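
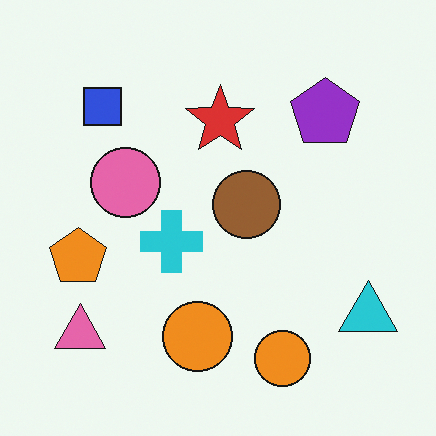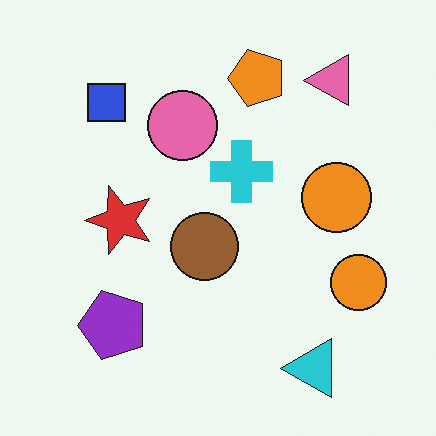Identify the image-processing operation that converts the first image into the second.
The second image is the first transposed (reflected across the top-left ↔ bottom-right diagonal).

Shapes have swapped their row and column positions — what was in the top-right is now in the bottom-left — a diagonal reflection.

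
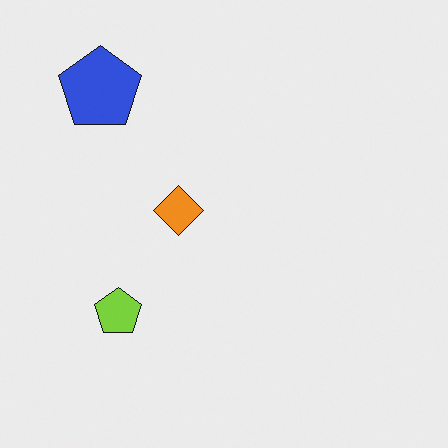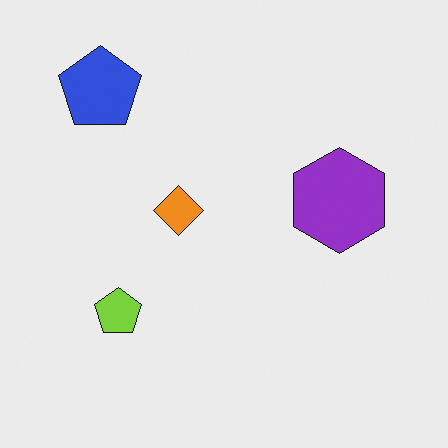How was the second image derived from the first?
The transformation is: overlaid with an additional purple hexagon.

A purple hexagon appears in the second image that is absent from the first.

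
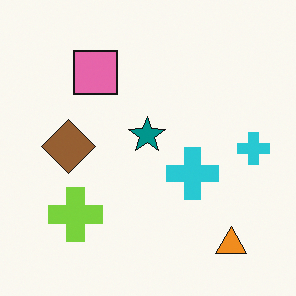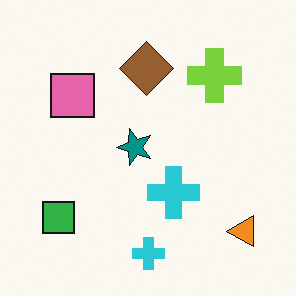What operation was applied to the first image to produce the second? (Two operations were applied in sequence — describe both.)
It was transposed (reflected across the top-left ↔ bottom-right diagonal), then overlaid with an additional green square.

Shapes have swapped their row and column positions — what was in the top-right is now in the bottom-left — a diagonal reflection. A green square appears in the second image that is absent from the first.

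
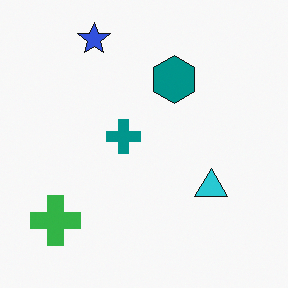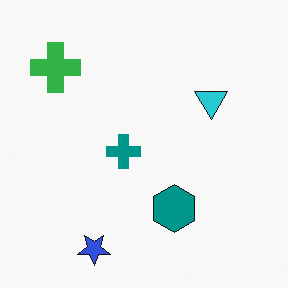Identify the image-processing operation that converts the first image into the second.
Flipped vertically (top ↔ bottom).

The blue star is in the top-left of the first image and the bottom-left of the second — shapes on opposite sides of the horizontal midline have swapped in a mirror flip.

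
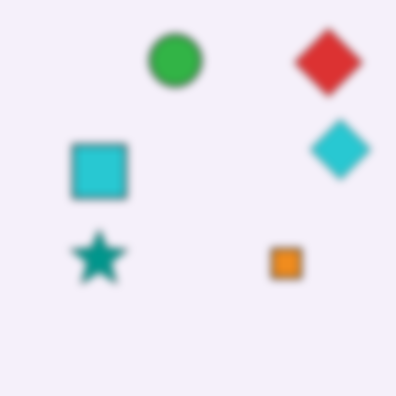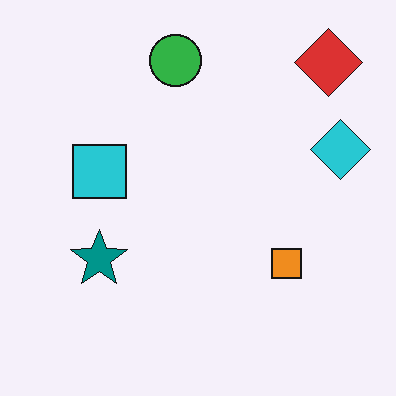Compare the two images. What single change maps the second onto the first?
The image was moderately blurred.

Shape edges and outlines are uniformly softened across the whole image.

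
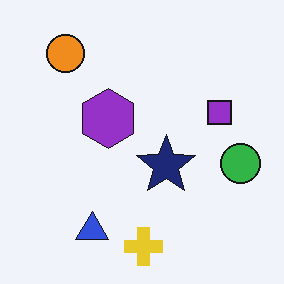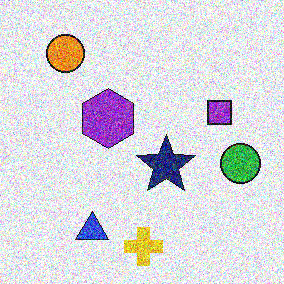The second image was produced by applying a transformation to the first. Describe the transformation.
The image was degraded with strong gaussian noise.

Random speckle covers the whole image, including the flat background.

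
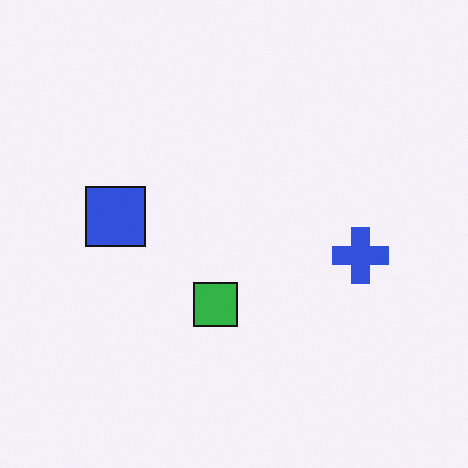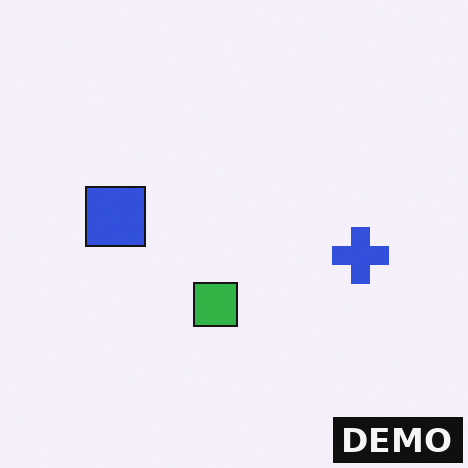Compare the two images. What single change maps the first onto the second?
It was watermarked with the text "DEMO" in the lower-right corner.

A dark label reading "DEMO" appears in the lower-right corner.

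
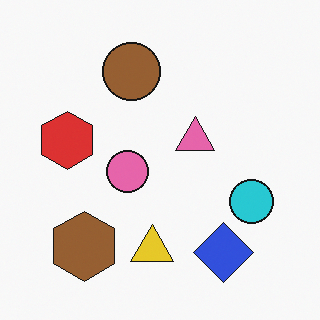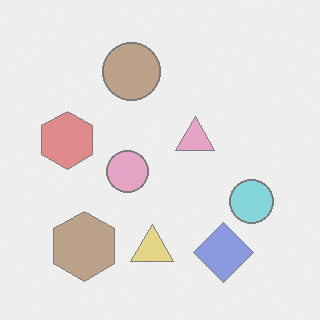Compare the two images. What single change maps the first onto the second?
The transformation is: given much lower contrast.

Tones are pushed toward mid-grey across the whole image — a global contrast change.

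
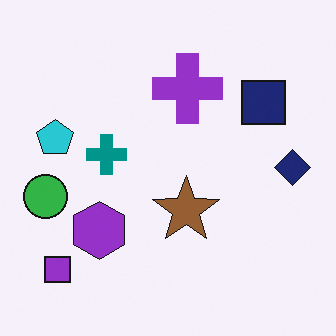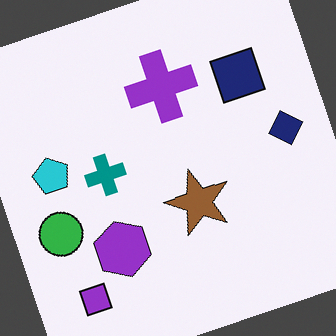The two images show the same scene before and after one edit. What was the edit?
The image was rotated counter-clockwise by a clearly visible amount.

Every shape is tilted by the same angle and the image corners show triangular fill wedges — a whole-image rotation by a non-right angle.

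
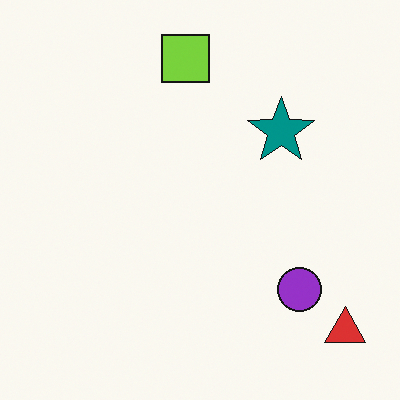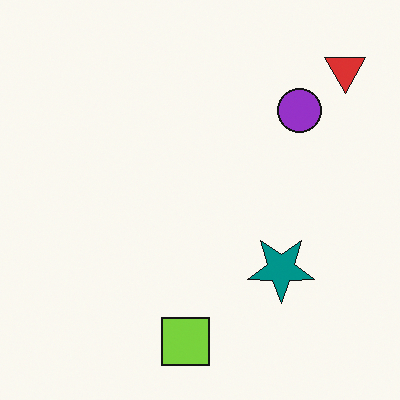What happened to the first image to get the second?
The transformation is: flipped vertically (top ↔ bottom).

The lime square is in the top of the first image and the bottom of the second — shapes on opposite sides of the horizontal midline have swapped in a mirror flip.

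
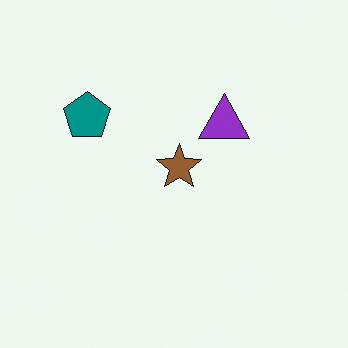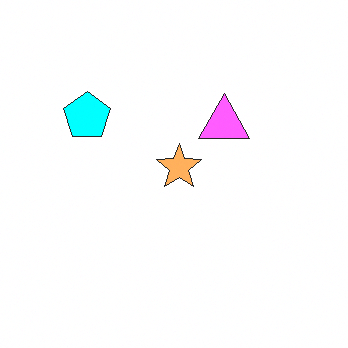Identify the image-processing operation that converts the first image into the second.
The transformation is: brightened a lot.

Every pixel — background and shapes alike — is uniformly brightened.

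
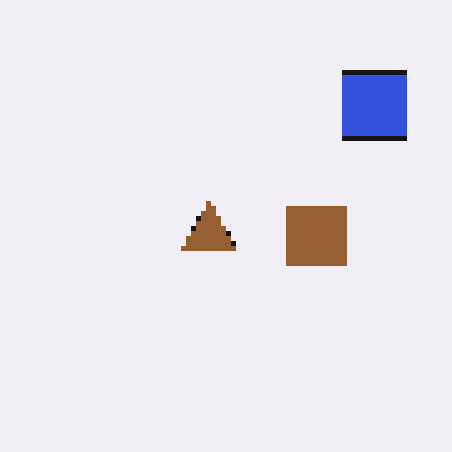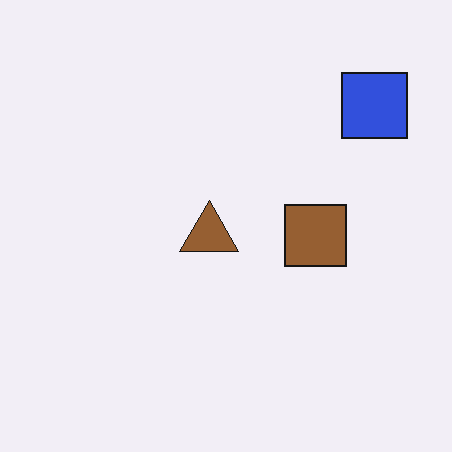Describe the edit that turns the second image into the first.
The first image is the second mildly pixelated.

Shapes are reduced to large square blocks; fine edges and outlines are lost — a downscale-then-upscale (mosaic) effect.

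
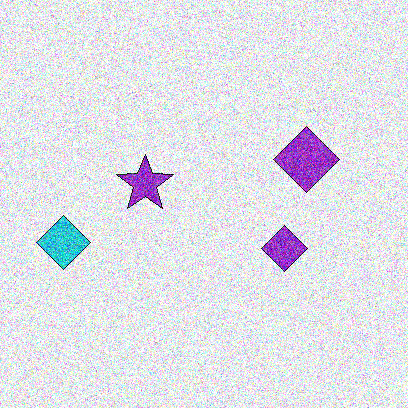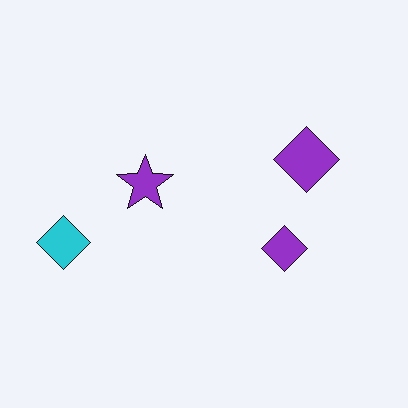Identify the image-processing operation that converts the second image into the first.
The transformation is: degraded with strong gaussian noise.

Random speckle covers the whole image, including the flat background.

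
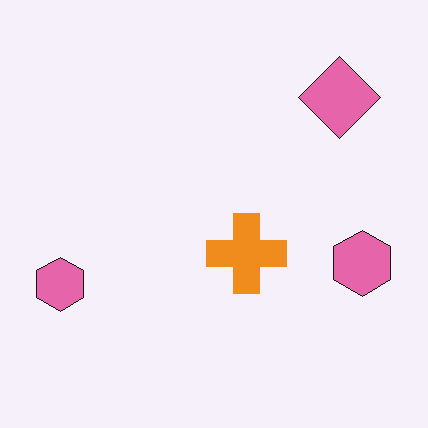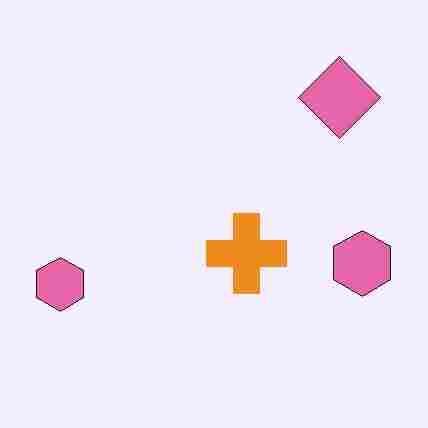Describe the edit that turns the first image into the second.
The image was degraded with heavy JPEG compression.

Blocky 8×8 compression artifacts appear around shape edges and the flat background shows ringing — characteristic JPEG degradation.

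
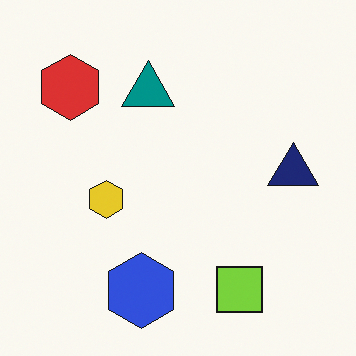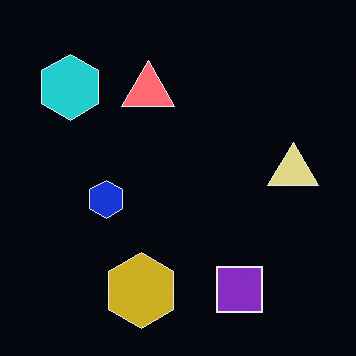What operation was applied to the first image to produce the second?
Color-inverted (negative).

The light background has become dark and every shape's color is its complement — a photographic negative.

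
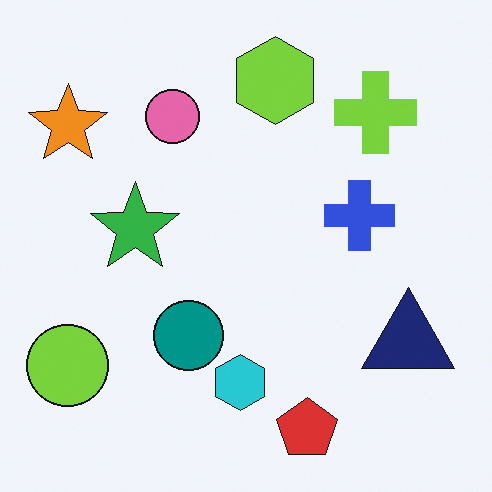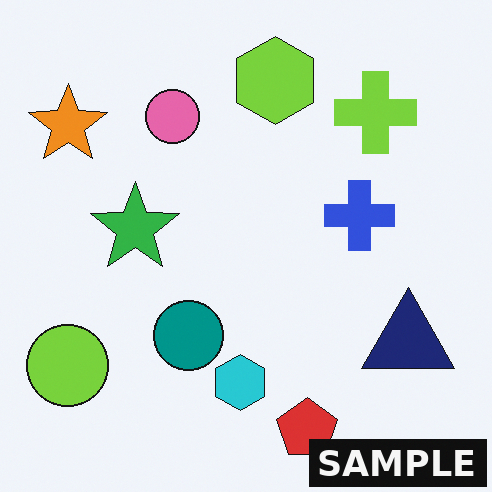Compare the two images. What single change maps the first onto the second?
This is the original image watermarked with the text "SAMPLE" in the lower-right corner.

A dark label reading "SAMPLE" appears in the lower-right corner.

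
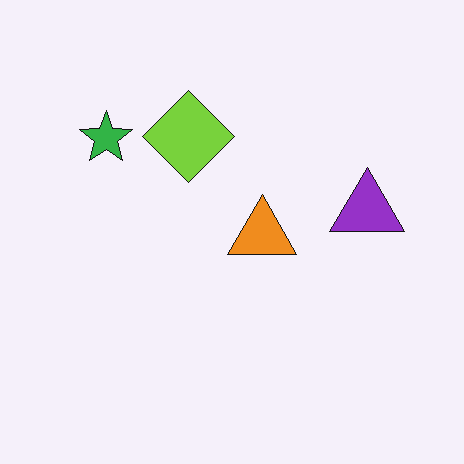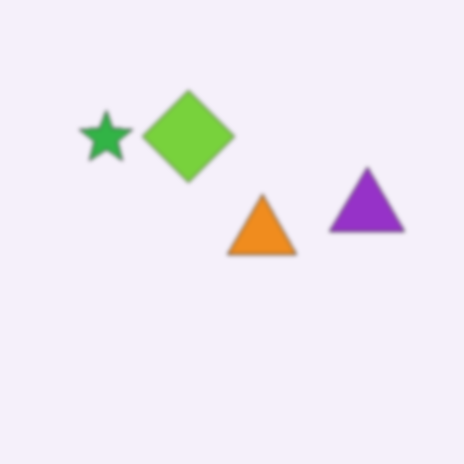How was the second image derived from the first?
The image was given a subtle gaussian blur.

Shape edges and outlines are uniformly softened across the whole image.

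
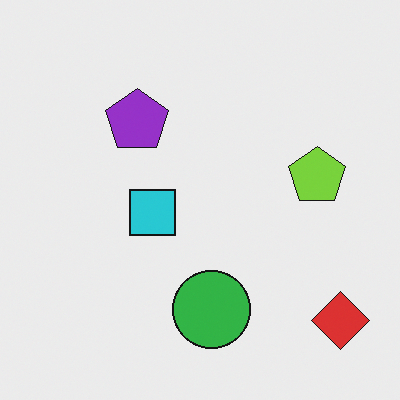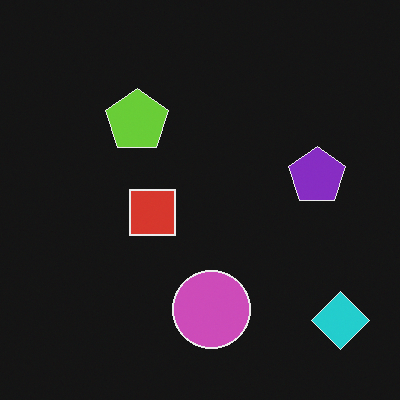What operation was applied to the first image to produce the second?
The transformation is: color-inverted (negative).

The light background has become dark and every shape's color is its complement — a photographic negative.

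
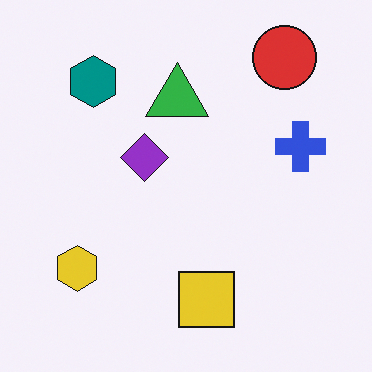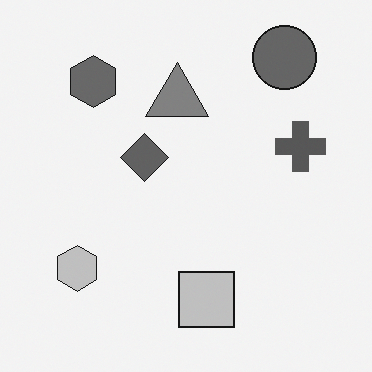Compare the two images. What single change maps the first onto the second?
The image was converted to grayscale.

All color is removed — every shape is now a shade of grey.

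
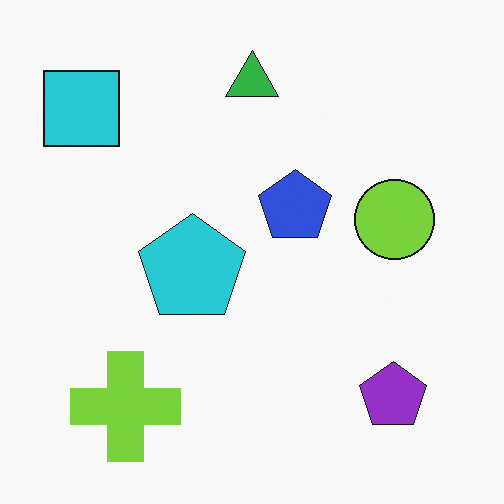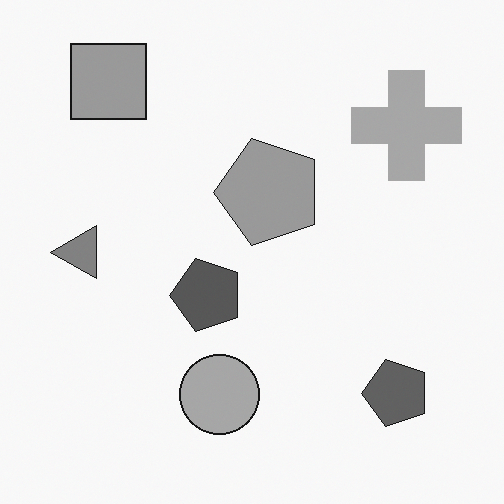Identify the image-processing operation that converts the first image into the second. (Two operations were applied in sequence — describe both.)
This is the original image converted to grayscale, then transposed (reflected across the top-left ↔ bottom-right diagonal).

All color is removed — every shape is now a shade of grey. Shapes have swapped their row and column positions — what was in the top-right is now in the bottom-left — a diagonal reflection.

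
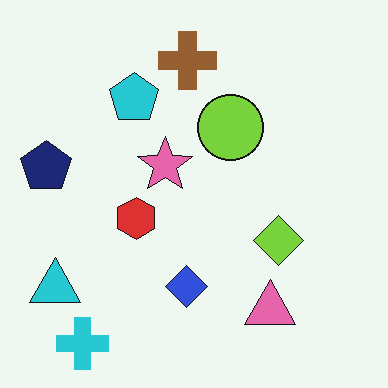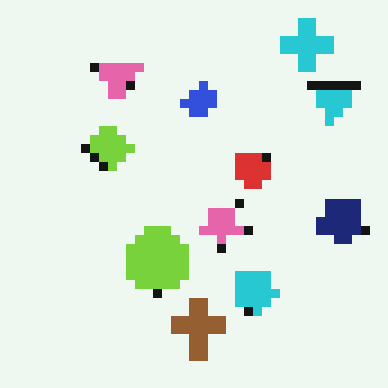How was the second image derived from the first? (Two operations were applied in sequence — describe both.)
This is the original image coarsely pixelated, then rotated 180°.

Shapes are reduced to large square blocks; fine edges and outlines are lost — a downscale-then-upscale (mosaic) effect. The cyan cross sits in the bottom-left of the first image and the top-right of the second — consistent with a whole-image 180° rotation.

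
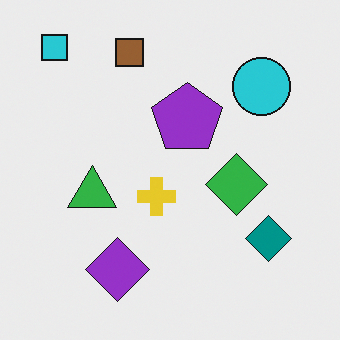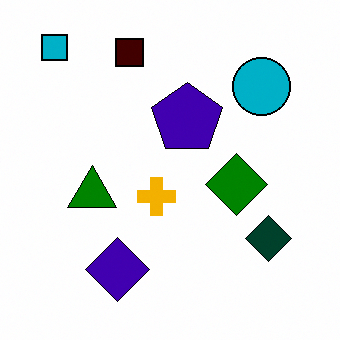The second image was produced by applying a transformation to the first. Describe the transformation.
This is the original image given much higher contrast.

Tones are pushed away from mid-grey across the whole image — a global contrast change.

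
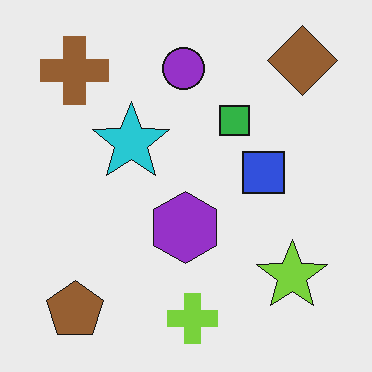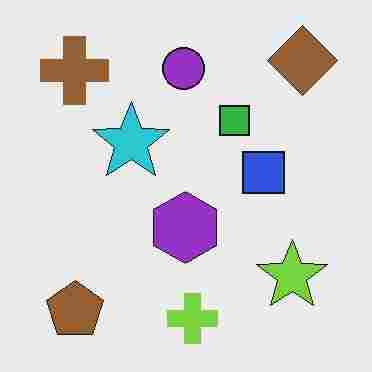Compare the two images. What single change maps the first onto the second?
It was heavily JPEG-compressed with obvious blocking artifacts.

Blocky 8×8 compression artifacts appear around shape edges and the flat background shows ringing — characteristic JPEG degradation.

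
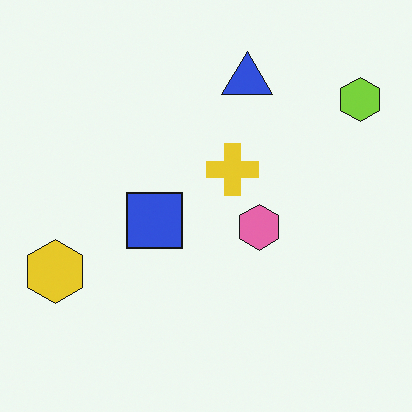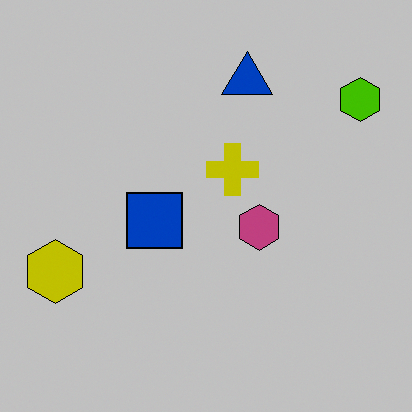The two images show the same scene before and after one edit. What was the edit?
This is the original image aggressively posterized.

Each flat color has snapped to a coarser quantized level — most visibly, the near-white background has dropped to a flat grey.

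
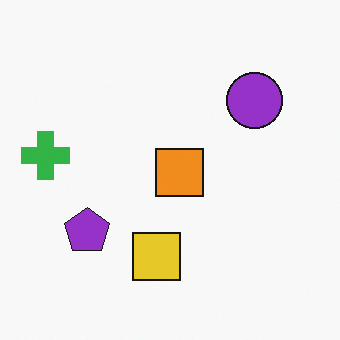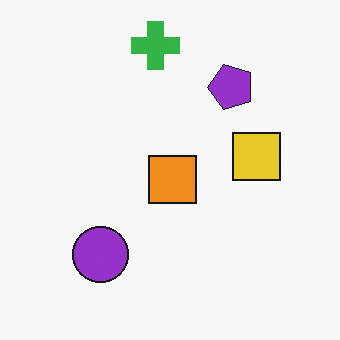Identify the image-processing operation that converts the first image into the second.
The image was transposed (reflected across the top-left ↔ bottom-right diagonal).

Shapes have swapped their row and column positions — what was in the top-right is now in the bottom-left — a diagonal reflection.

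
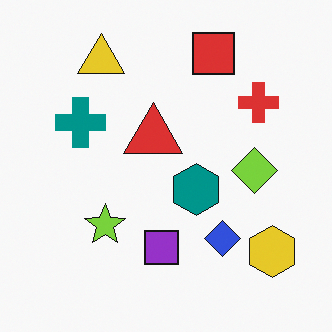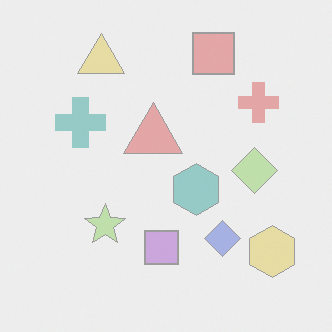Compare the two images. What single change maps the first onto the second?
Given much lower contrast.

Tones are pushed toward mid-grey across the whole image — a global contrast change.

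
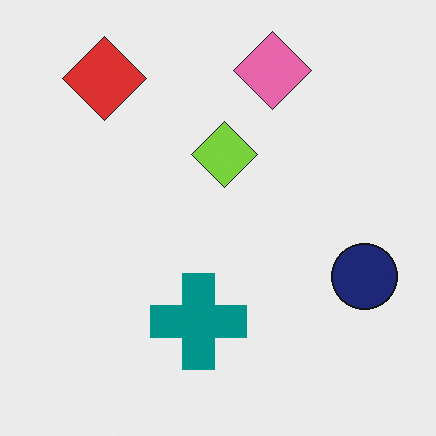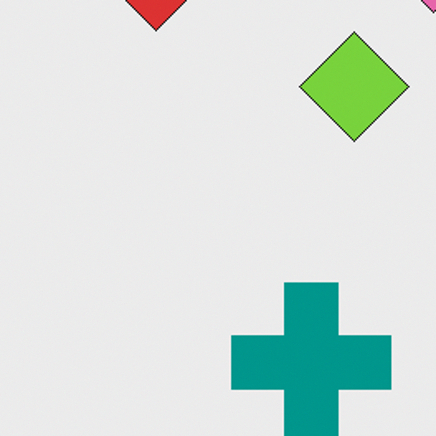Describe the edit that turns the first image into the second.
The second image is the first cropped to a noticeably smaller region and rescaled.

The visible shapes are larger and the field of view is narrower; shapes near the original edges may be partly or wholly outside the frame — a crop-and-rescale.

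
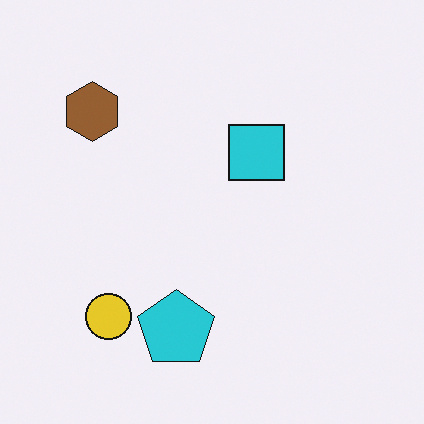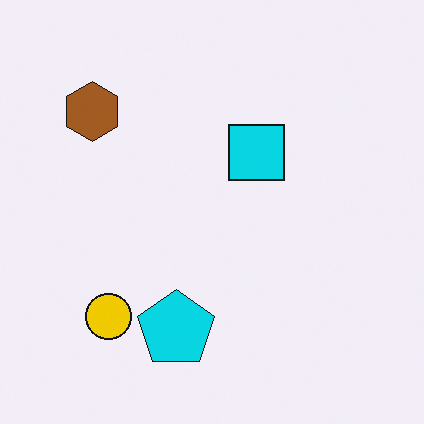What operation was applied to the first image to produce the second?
The second image is the first slightly oversaturated.

All colors are more vivid — a global saturation change.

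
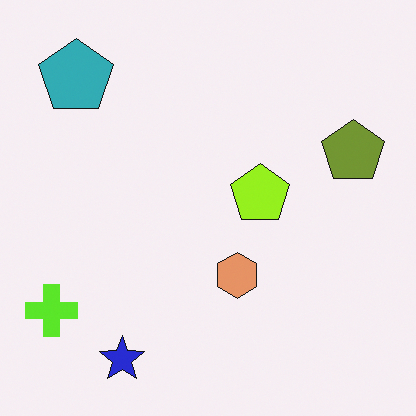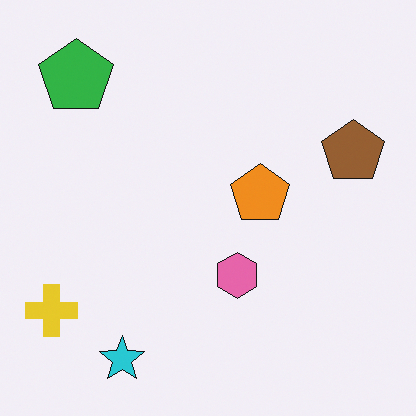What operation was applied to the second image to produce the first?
The first image is the second hue-shifted slightly.

Every shape's color has rotated by the same amount around the hue wheel — a uniform hue shift.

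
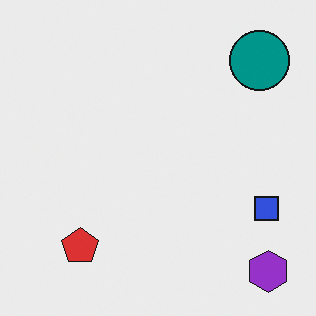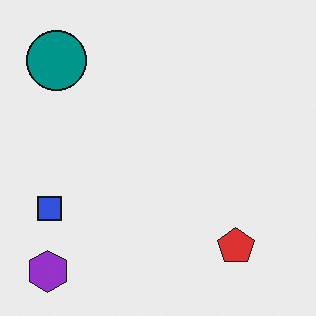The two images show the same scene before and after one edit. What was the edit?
It was flipped horizontally (left ↔ right).

The purple hexagon is in the bottom-right of the first image and the bottom-left of the second — shapes on opposite sides of the vertical midline have swapped in a mirror flip.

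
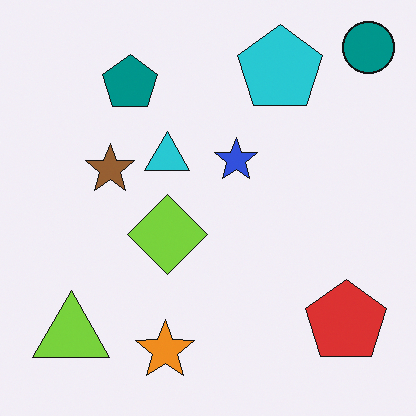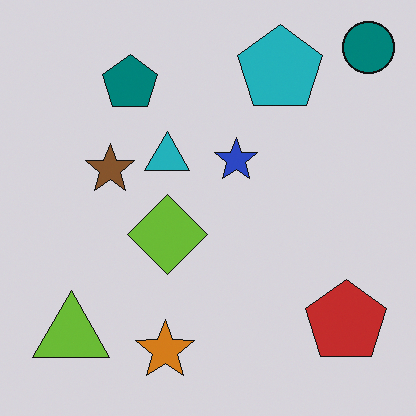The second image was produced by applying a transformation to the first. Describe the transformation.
The second image is the first darkened a little.

Every pixel — background and shapes alike — is uniformly darkened.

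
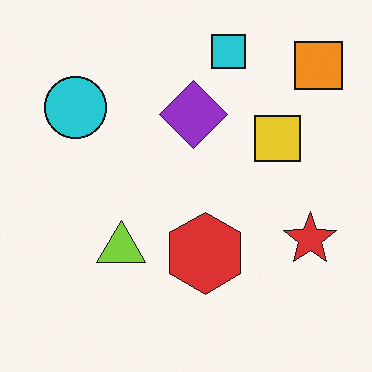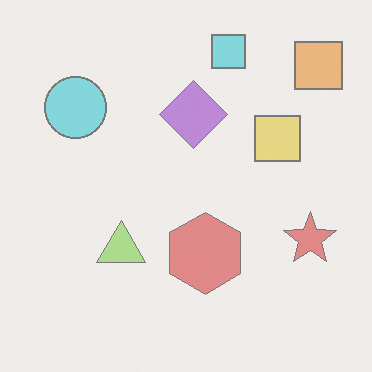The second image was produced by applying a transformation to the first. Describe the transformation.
The transformation is: washed out (contrast reduced).

Tones are pushed toward mid-grey across the whole image — a global contrast change.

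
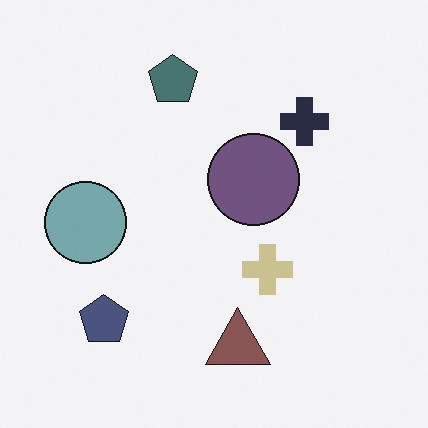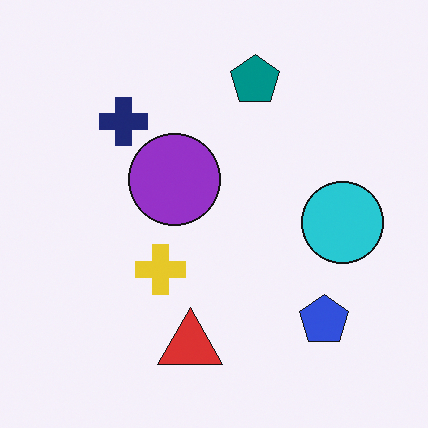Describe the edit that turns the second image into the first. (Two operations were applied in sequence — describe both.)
The image was flipped horizontally (left ↔ right), then heavily desaturated.

The cyan circle is in the right of the second image and the left of the first — shapes on opposite sides of the vertical midline have swapped in a mirror flip. All colors are more muted and greyish — a global saturation change.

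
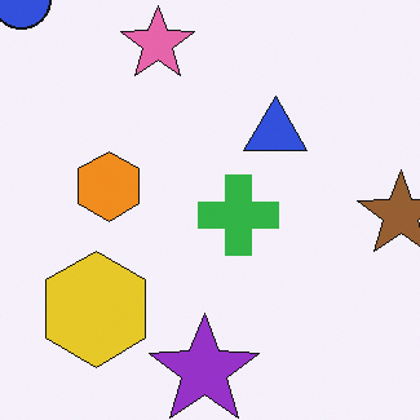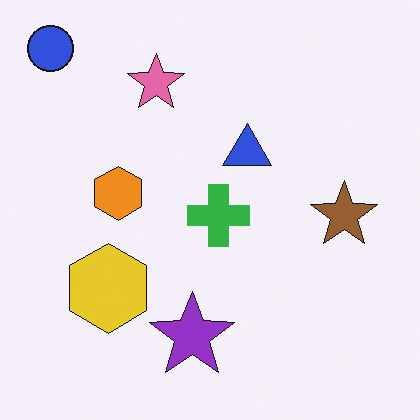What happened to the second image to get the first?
This is the original image cropped slightly and scaled back up.

The visible shapes are larger and the field of view is narrower; shapes near the original edges may be partly or wholly outside the frame — a crop-and-rescale.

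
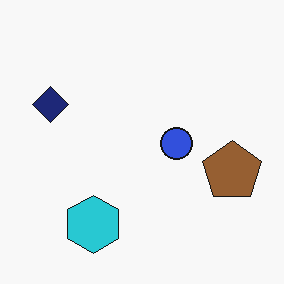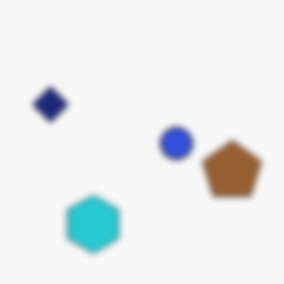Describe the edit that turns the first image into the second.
The image was noticeably gaussian-blurred.

Shape edges and outlines are uniformly softened across the whole image.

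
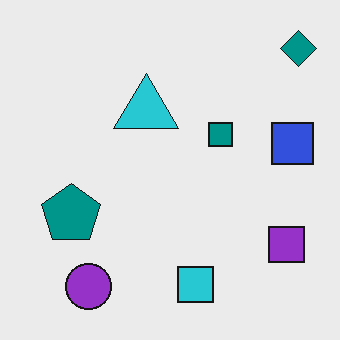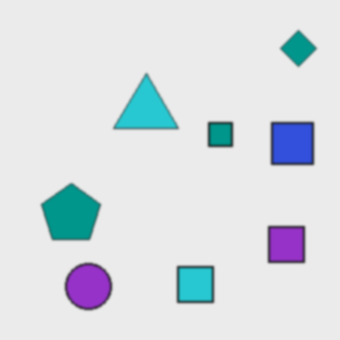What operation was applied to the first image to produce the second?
The image was slightly softened.

Shape edges and outlines are uniformly softened across the whole image.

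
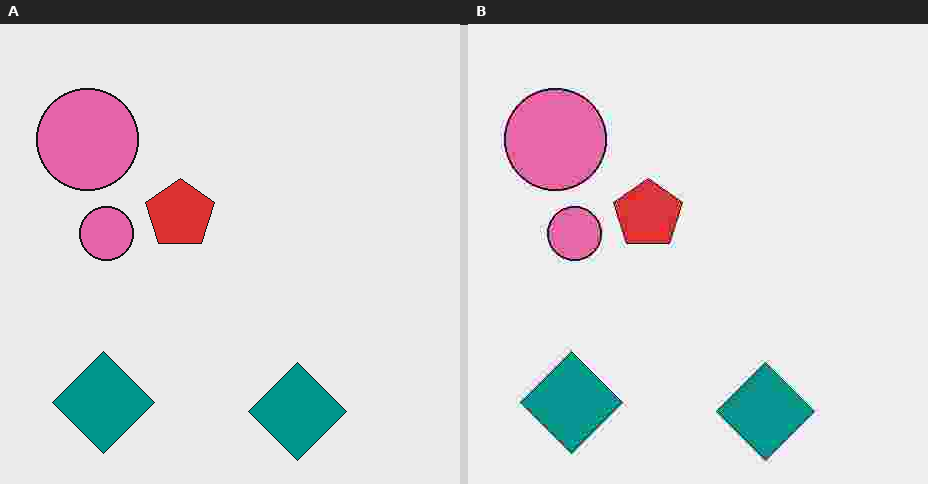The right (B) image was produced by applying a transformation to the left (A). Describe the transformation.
It was degraded with heavy JPEG compression.

Blocky 8×8 compression artifacts appear around shape edges and the flat background shows ringing — characteristic JPEG degradation.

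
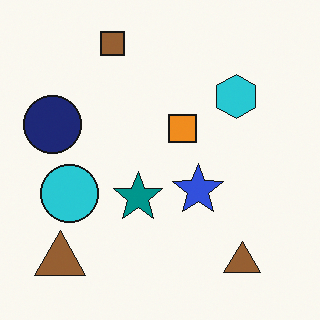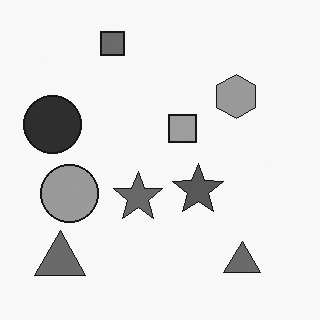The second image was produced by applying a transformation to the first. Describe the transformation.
The image was converted to grayscale.

All color is removed — every shape is now a shade of grey.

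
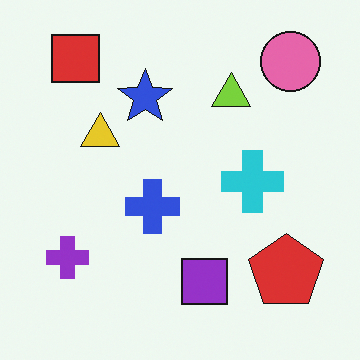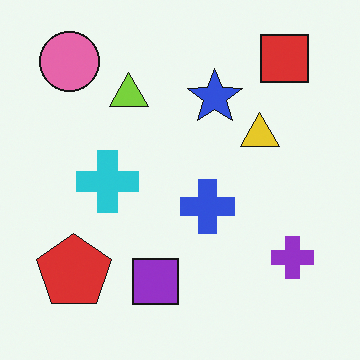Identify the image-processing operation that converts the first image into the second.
It was flipped horizontally (left ↔ right).

The purple cross is in the bottom-left of the first image and the bottom-right of the second — shapes on opposite sides of the vertical midline have swapped in a mirror flip.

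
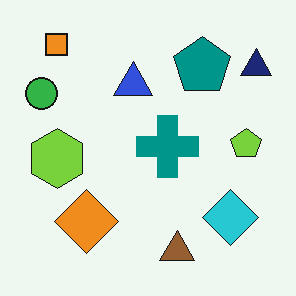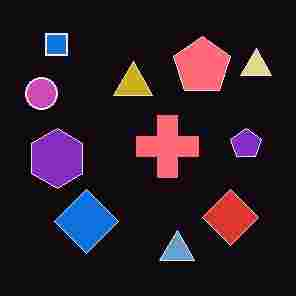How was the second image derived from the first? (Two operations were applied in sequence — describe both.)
The image was color-inverted (negative), then degraded with heavy JPEG compression.

The light background has become dark and every shape's color is its complement — a photographic negative. Blocky 8×8 compression artifacts appear around shape edges and the flat background shows ringing — characteristic JPEG degradation.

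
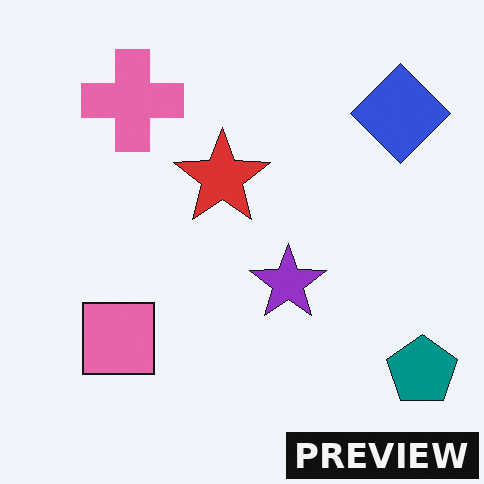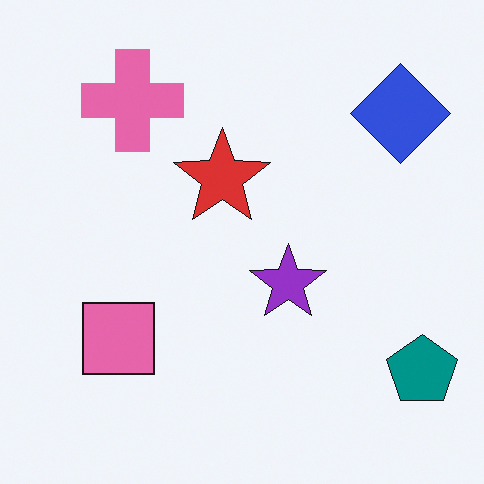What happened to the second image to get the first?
This is the original image watermarked with the text "PREVIEW" in the lower-right corner.

A dark label reading "PREVIEW" appears in the lower-right corner.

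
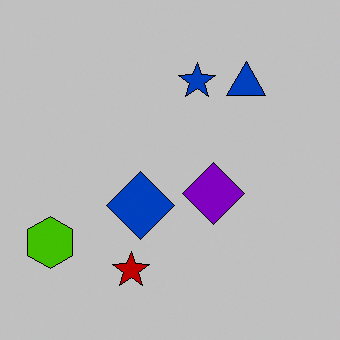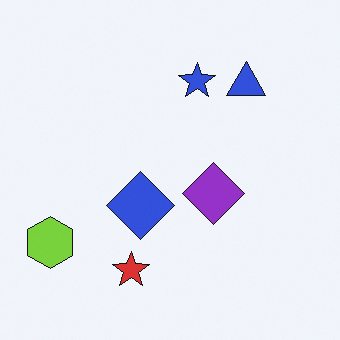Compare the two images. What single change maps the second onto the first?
This is the original image heavily posterized to just a handful of flat colors.

Each flat color has snapped to a coarser quantized level — most visibly, the near-white background has dropped to a flat grey.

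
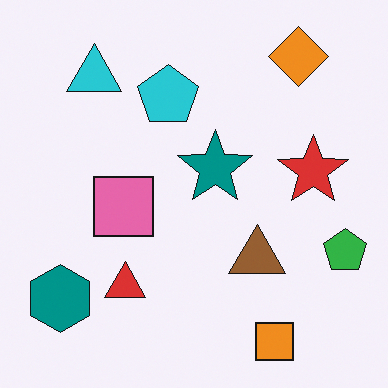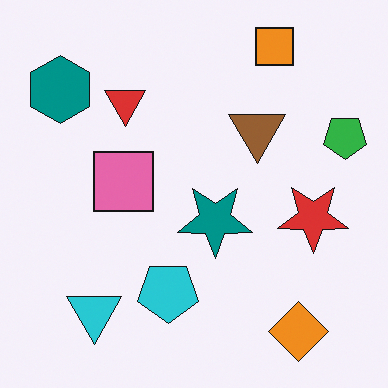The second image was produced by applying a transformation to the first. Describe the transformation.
The second image is the first flipped vertically (top ↔ bottom).

The orange square is in the bottom-right of the first image and the top-right of the second — shapes on opposite sides of the horizontal midline have swapped in a mirror flip.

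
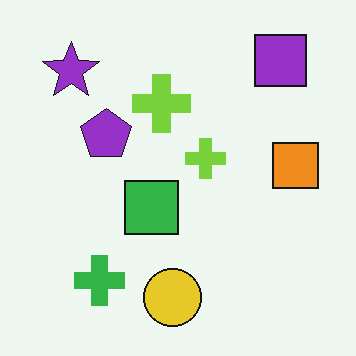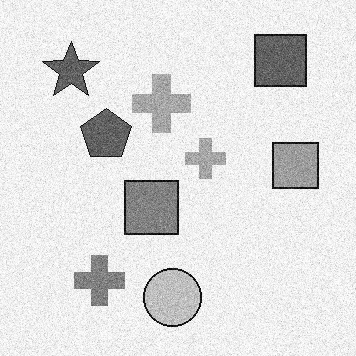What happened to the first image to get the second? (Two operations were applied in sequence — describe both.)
The transformation is: degraded with moderate additive noise, then converted to grayscale.

Random speckle covers the whole image, including the flat background. All color is removed — every shape is now a shade of grey.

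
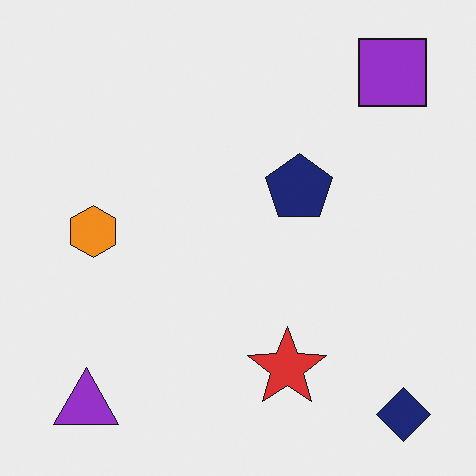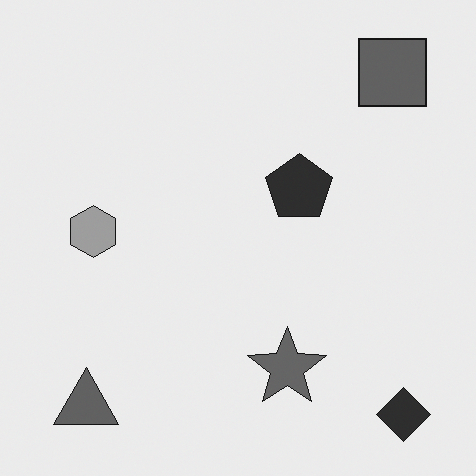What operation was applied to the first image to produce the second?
Converted to grayscale.

All color is removed — every shape is now a shade of grey.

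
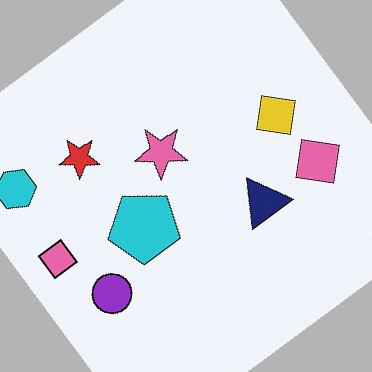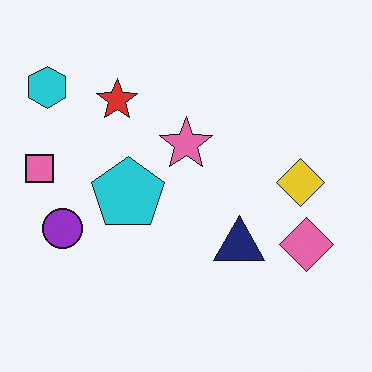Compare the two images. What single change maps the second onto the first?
It was rotated counter-clockwise by a large amount — several tens of degrees.

Every shape is tilted by the same angle and the image corners show triangular fill wedges — a whole-image rotation by a non-right angle.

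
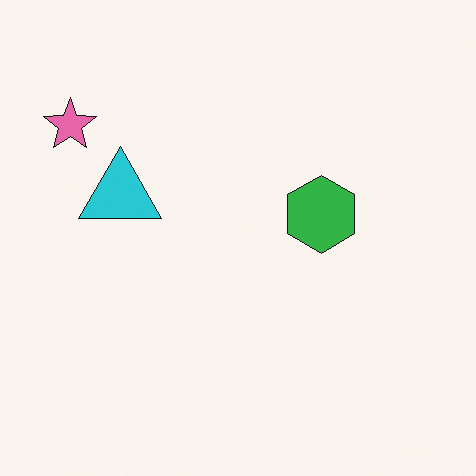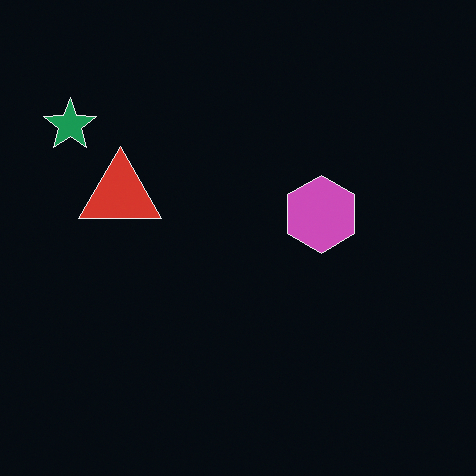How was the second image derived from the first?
The image was color-inverted (negative).

The light background has become dark and every shape's color is its complement — a photographic negative.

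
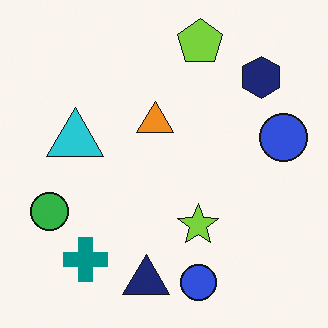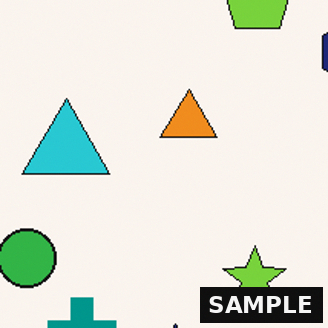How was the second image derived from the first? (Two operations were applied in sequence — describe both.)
This is the original image cropped to a modestly smaller region and rescaled, then watermarked with the text "SAMPLE" in the lower-right corner.

The visible shapes are larger and the field of view is narrower; shapes near the original edges may be partly or wholly outside the frame — a crop-and-rescale. A dark label reading "SAMPLE" appears in the lower-right corner.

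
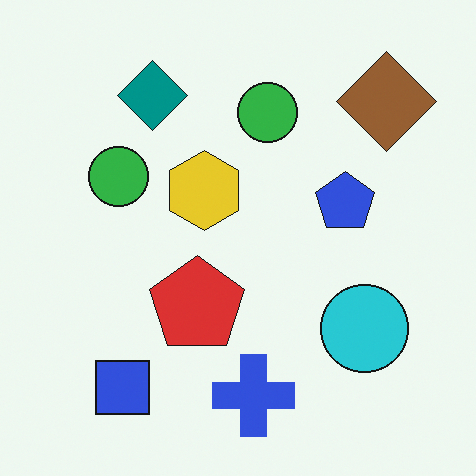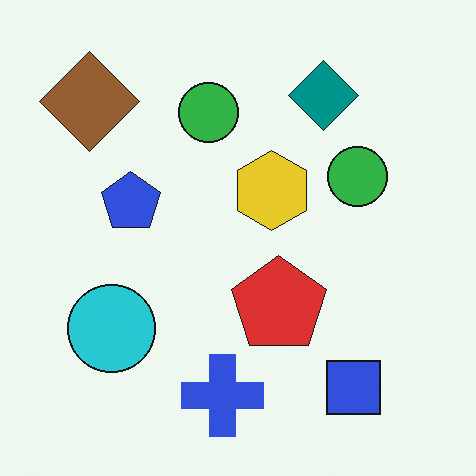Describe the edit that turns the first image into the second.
Flipped horizontally (left ↔ right).

The brown diamond is in the top-right of the first image and the top-left of the second — shapes on opposite sides of the vertical midline have swapped in a mirror flip.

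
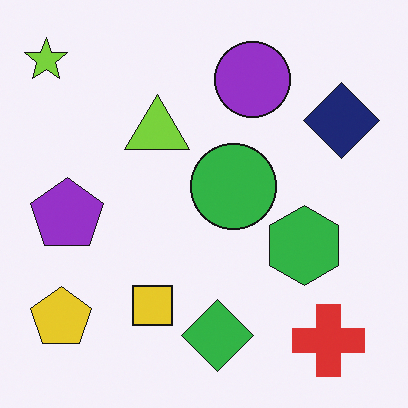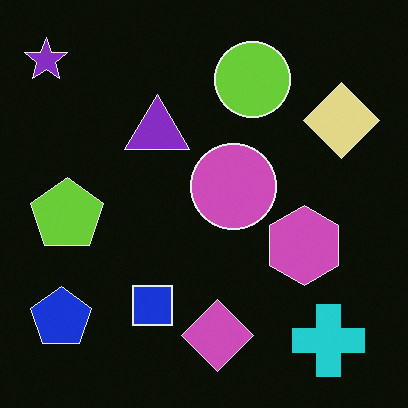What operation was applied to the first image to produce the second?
It was color-inverted (negative).

The light background has become dark and every shape's color is its complement — a photographic negative.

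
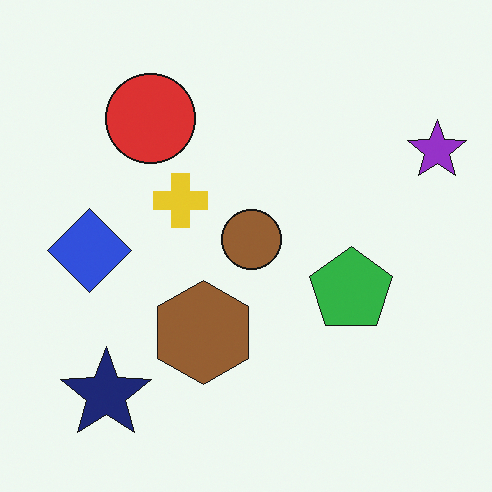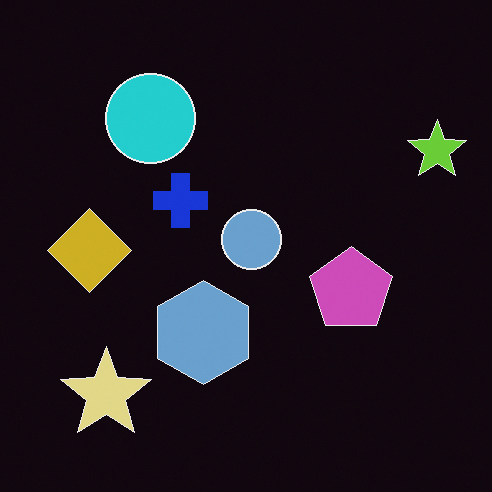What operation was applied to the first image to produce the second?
The image was color-inverted (negative).

The light background has become dark and every shape's color is its complement — a photographic negative.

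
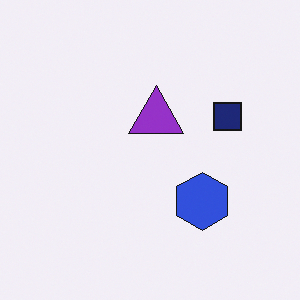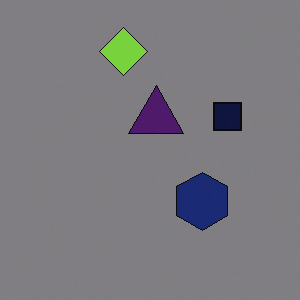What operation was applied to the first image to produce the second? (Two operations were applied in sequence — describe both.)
It was noticeably darkened, then overlaid with an additional lime diamond.

Every pixel — background and shapes alike — is uniformly darkened. A lime diamond appears in the second image that is absent from the first.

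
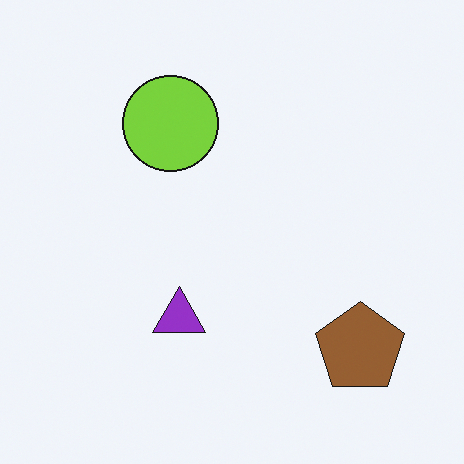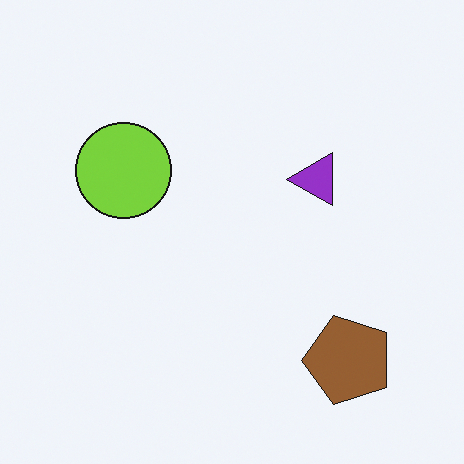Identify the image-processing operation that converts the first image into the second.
The transformation is: transposed (reflected across the top-left ↔ bottom-right diagonal).

Shapes have swapped their row and column positions — what was in the top-right is now in the bottom-left — a diagonal reflection.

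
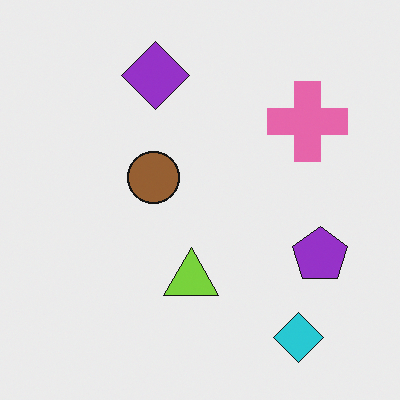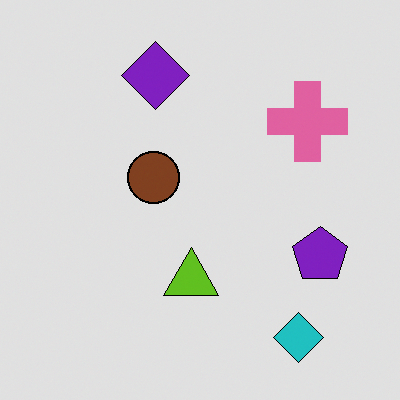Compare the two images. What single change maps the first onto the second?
The transformation is: moderately posterized.

Each flat color has snapped to a coarser quantized level — most visibly, the near-white background has dropped to a flat grey.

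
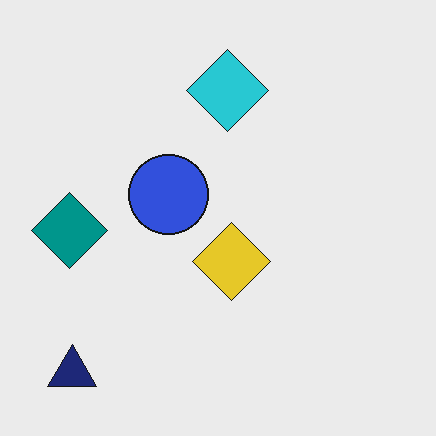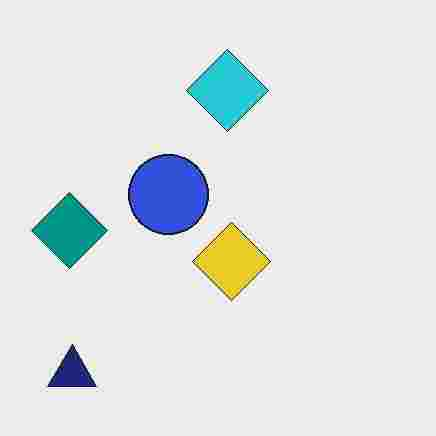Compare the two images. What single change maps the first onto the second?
The second image is the first degraded with heavy JPEG compression.

Blocky 8×8 compression artifacts appear around shape edges and the flat background shows ringing — characteristic JPEG degradation.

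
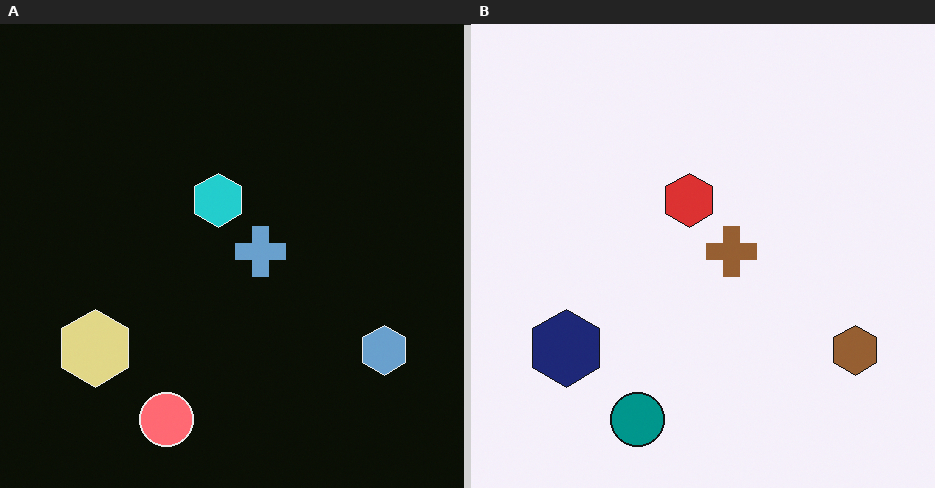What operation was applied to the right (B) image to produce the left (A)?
It was color-inverted (negative).

The light background has become dark and every shape's color is its complement — a photographic negative.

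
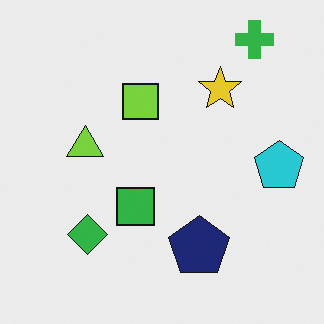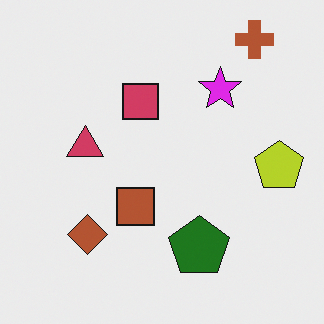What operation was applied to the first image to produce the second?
This is the original image hue-shifted through roughly half the color wheel.

Every shape's color has rotated by the same amount around the hue wheel — a uniform hue shift.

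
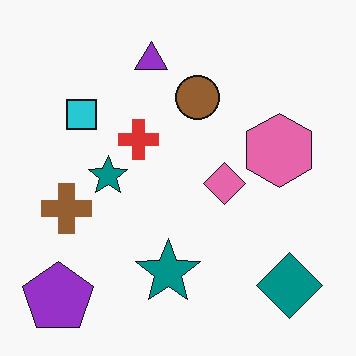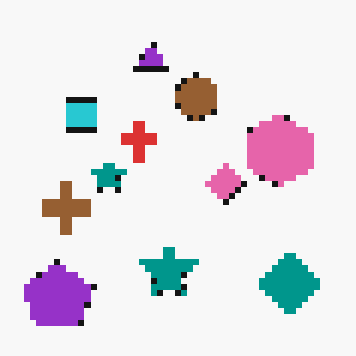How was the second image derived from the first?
Pixelated into visible square blocks.

Shapes are reduced to large square blocks; fine edges and outlines are lost — a downscale-then-upscale (mosaic) effect.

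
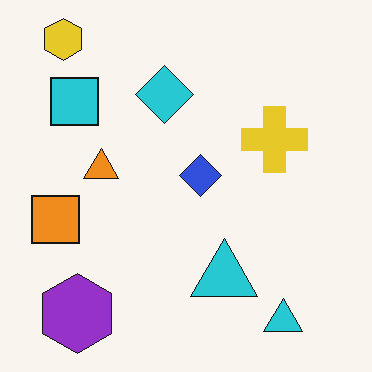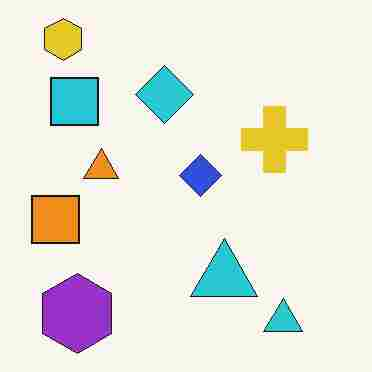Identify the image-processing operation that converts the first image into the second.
It was heavily JPEG-compressed with obvious blocking artifacts.

Blocky 8×8 compression artifacts appear around shape edges and the flat background shows ringing — characteristic JPEG degradation.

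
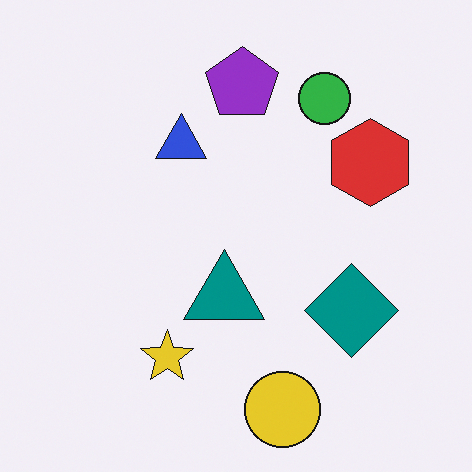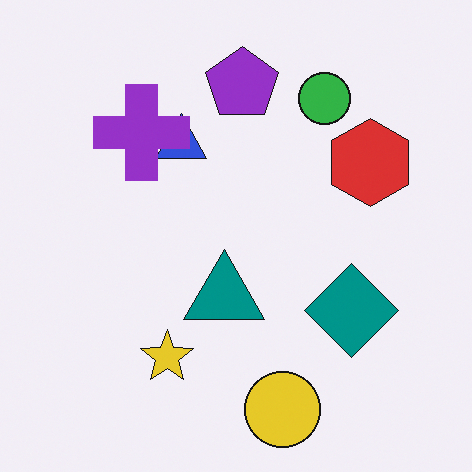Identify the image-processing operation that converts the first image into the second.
It was overlaid with an additional purple cross.

A purple cross appears in the second image that is absent from the first.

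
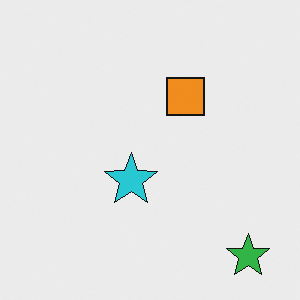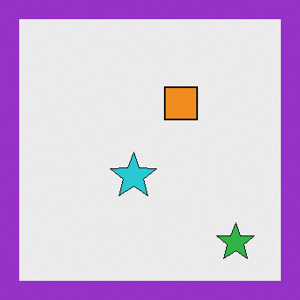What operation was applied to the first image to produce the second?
Framed with a purple border.

A solid purple frame runs around the edge of the second image, with the content slightly shrunk inside it.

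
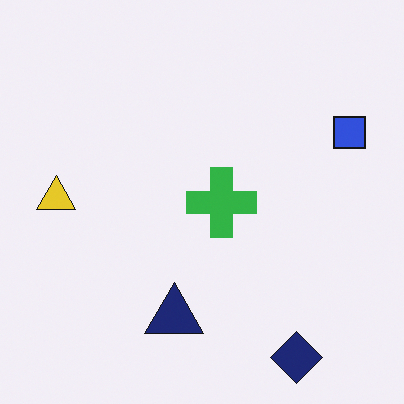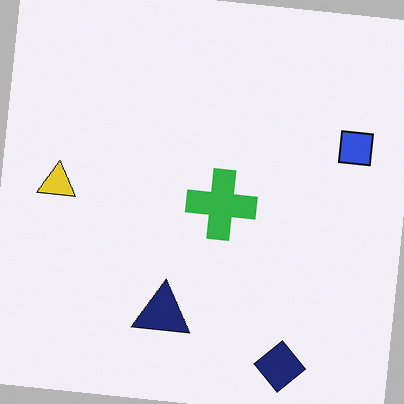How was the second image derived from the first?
This is the original image rotated clockwise by a slight angle.

Every shape is tilted by the same angle and the image corners show triangular fill wedges — a whole-image rotation by a non-right angle.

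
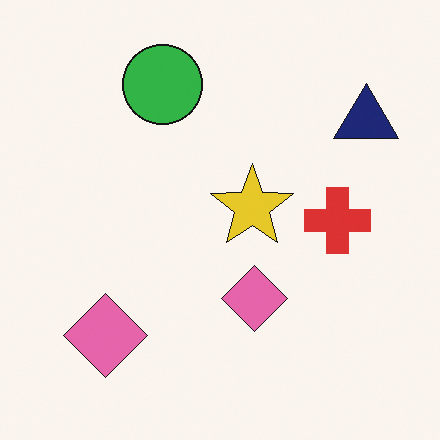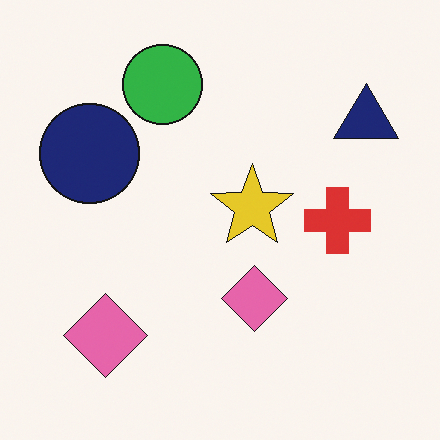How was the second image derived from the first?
The image was overlaid with an additional navy circle.

A navy circle appears in the second image that is absent from the first.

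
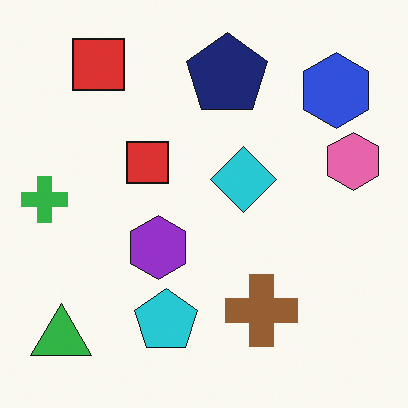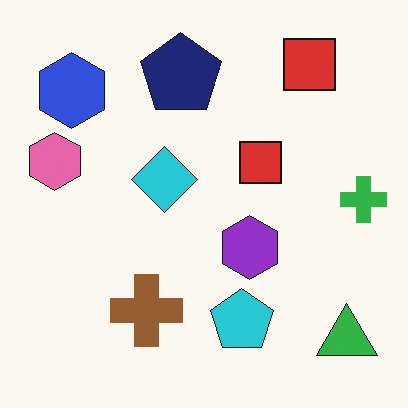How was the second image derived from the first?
The image was flipped horizontally (left ↔ right).

The green cross is in the left of the first image and the right of the second — shapes on opposite sides of the vertical midline have swapped in a mirror flip.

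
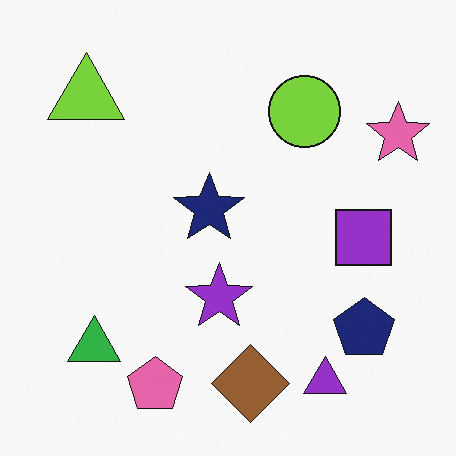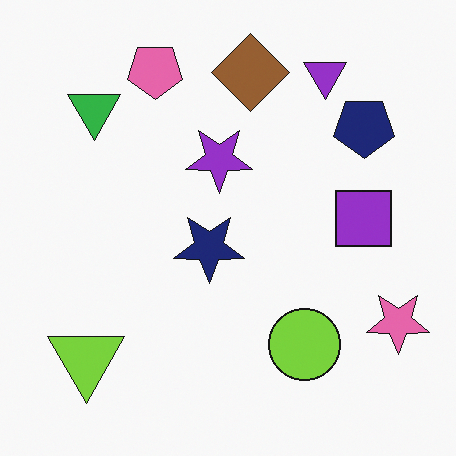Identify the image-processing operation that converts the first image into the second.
This is the original image flipped vertically (top ↔ bottom).

The pink pentagon is in the bottom of the first image and the top of the second — shapes on opposite sides of the horizontal midline have swapped in a mirror flip.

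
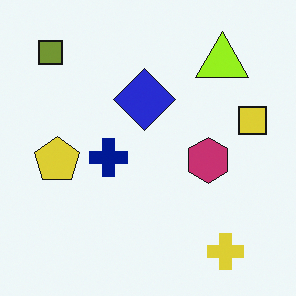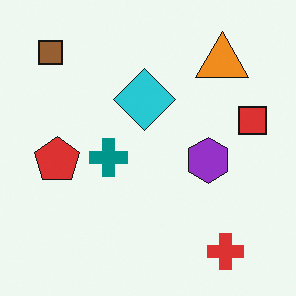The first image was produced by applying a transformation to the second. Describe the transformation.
It was hue-shifted slightly.

Every shape's color has rotated by the same amount around the hue wheel — a uniform hue shift.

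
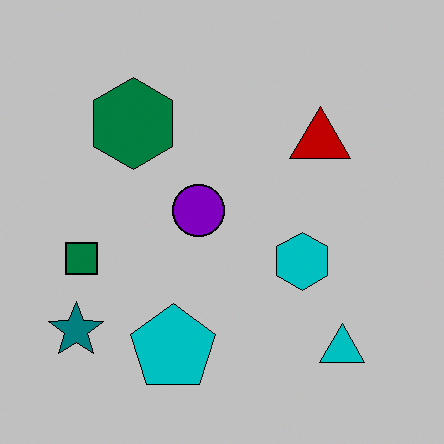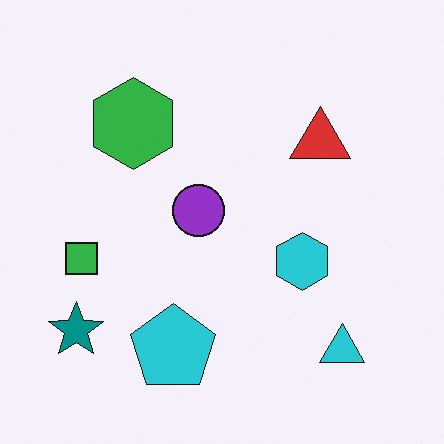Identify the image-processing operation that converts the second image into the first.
Aggressively posterized.

Each flat color has snapped to a coarser quantized level — most visibly, the near-white background has dropped to a flat grey.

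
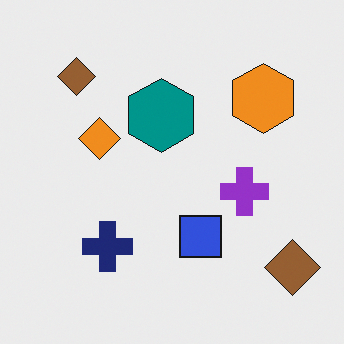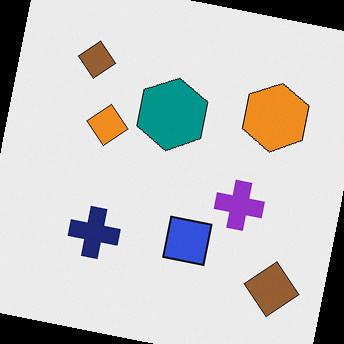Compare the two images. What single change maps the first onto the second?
The transformation is: rotated clockwise by a slight angle.

Every shape is tilted by the same angle and the image corners show triangular fill wedges — a whole-image rotation by a non-right angle.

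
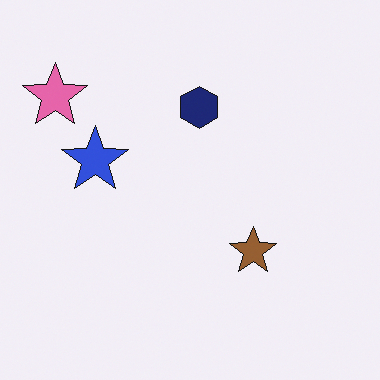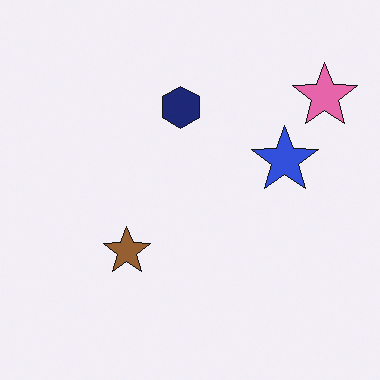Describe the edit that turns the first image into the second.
Flipped horizontally (left ↔ right).

The pink star is in the top-left of the first image and the top-right of the second — shapes on opposite sides of the vertical midline have swapped in a mirror flip.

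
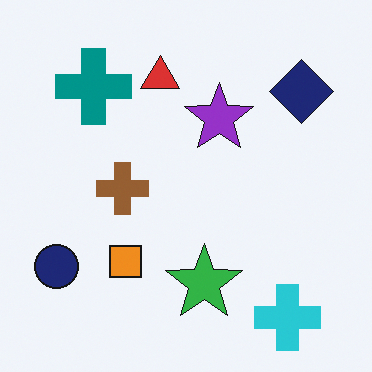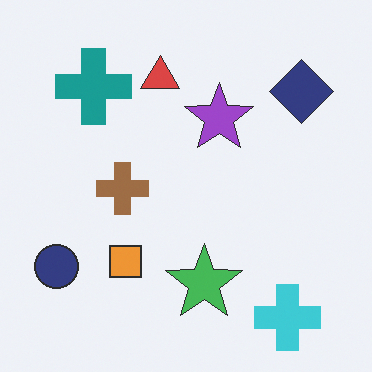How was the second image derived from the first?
The second image is the first given slightly reduced contrast.

Tones are pushed toward mid-grey across the whole image — a global contrast change.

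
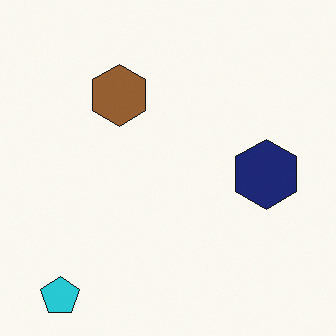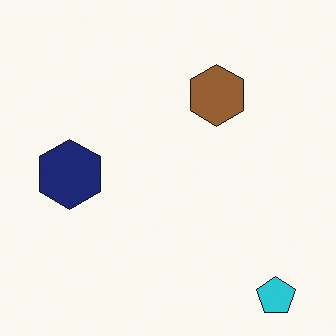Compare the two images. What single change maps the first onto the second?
It was flipped horizontally (left ↔ right).

The cyan pentagon is in the bottom-left of the first image and the bottom-right of the second — shapes on opposite sides of the vertical midline have swapped in a mirror flip.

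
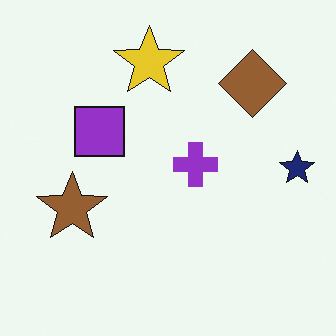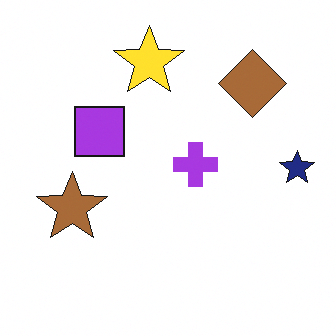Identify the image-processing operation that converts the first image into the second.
It was slightly brightened.

Every pixel — background and shapes alike — is uniformly brightened.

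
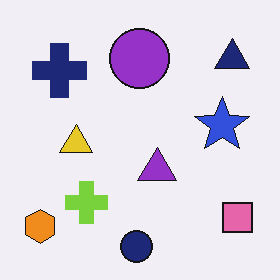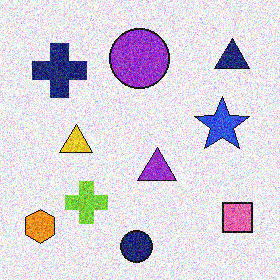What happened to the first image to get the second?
The second image is the first degraded with strong gaussian noise.

Random speckle covers the whole image, including the flat background.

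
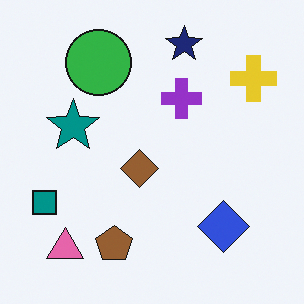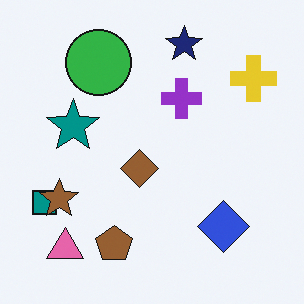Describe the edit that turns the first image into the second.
The transformation is: overlaid with an additional brown star.

A brown star appears in the second image that is absent from the first.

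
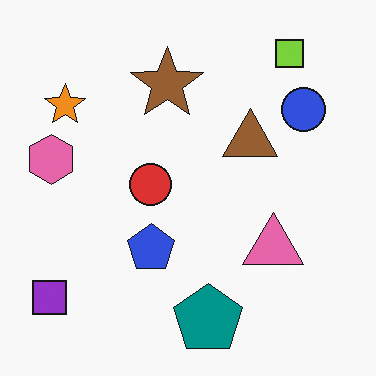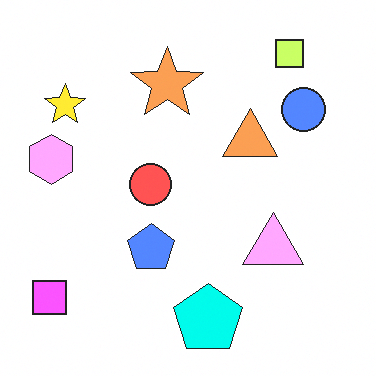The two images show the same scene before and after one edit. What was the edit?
This is the original image substantially brightened.

Every pixel — background and shapes alike — is uniformly brightened.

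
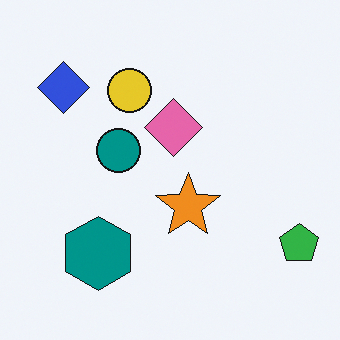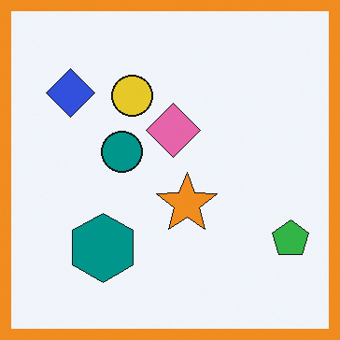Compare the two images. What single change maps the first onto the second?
Framed with a orange border.

A solid orange frame runs around the edge of the second image, with the content slightly shrunk inside it.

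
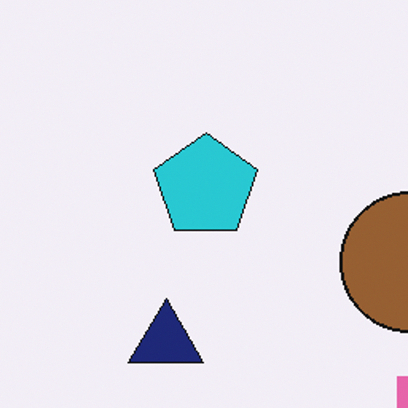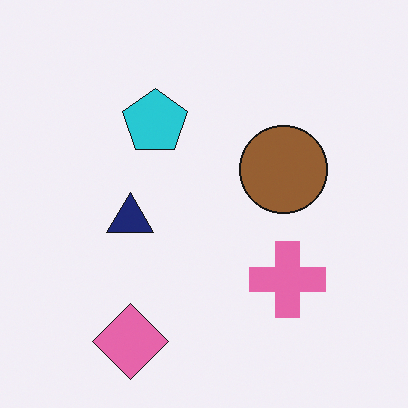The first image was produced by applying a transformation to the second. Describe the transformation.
The first image is the second cropped slightly and scaled back up.

The visible shapes are larger and the field of view is narrower; shapes near the original edges may be partly or wholly outside the frame — a crop-and-rescale.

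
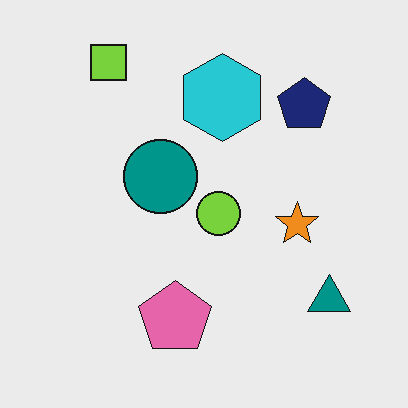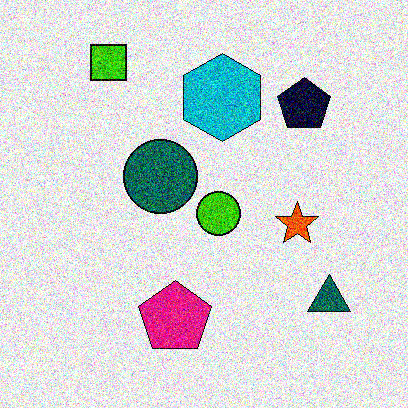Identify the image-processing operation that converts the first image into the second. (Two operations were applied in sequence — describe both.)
The transformation is: boosted in contrast, then degraded with heavy additive noise.

Tones are pushed away from mid-grey across the whole image — a global contrast change. Random speckle covers the whole image, including the flat background.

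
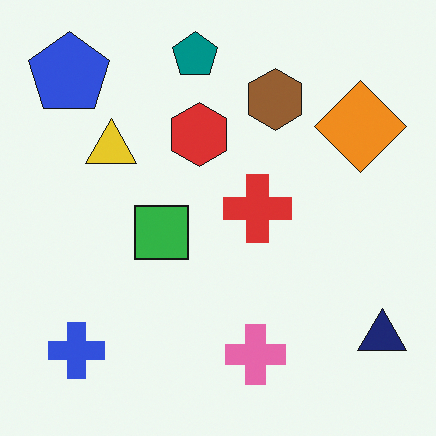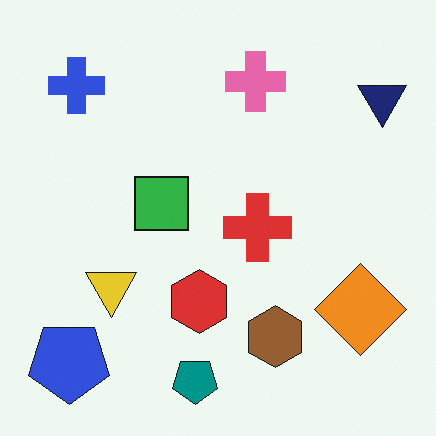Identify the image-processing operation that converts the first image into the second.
This is the original image flipped vertically (top ↔ bottom).

The teal pentagon is in the top of the first image and the bottom of the second — shapes on opposite sides of the horizontal midline have swapped in a mirror flip.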